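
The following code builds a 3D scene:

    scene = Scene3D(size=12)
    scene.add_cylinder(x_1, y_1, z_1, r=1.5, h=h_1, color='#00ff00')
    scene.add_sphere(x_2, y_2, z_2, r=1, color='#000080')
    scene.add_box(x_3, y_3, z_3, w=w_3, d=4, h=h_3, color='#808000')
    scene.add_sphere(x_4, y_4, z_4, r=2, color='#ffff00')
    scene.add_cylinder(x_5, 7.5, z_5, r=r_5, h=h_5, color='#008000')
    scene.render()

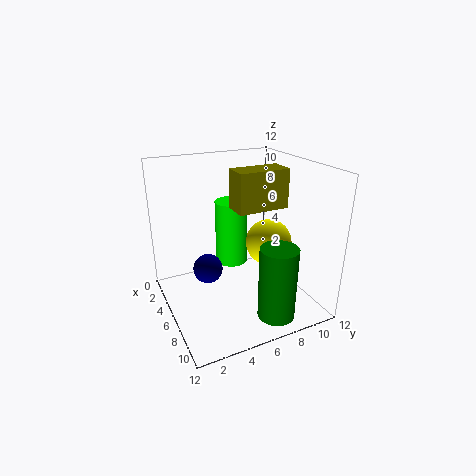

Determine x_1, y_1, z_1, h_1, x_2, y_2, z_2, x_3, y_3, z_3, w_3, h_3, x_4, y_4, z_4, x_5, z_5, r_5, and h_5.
x_1 = 2.5, y_1 = 7, z_1 = 2, h_1 = 6, x_2 = 9.5, y_2 = 2, z_2 = 6, x_3 = 6.5, y_3 = 5, z_3 = 9, w_3 = 2, h_3 = 3, x_4 = 6, y_4 = 9, z_4 = 5, x_5 = 10, z_5 = 0.5, r_5 = 1.5, h_5 = 6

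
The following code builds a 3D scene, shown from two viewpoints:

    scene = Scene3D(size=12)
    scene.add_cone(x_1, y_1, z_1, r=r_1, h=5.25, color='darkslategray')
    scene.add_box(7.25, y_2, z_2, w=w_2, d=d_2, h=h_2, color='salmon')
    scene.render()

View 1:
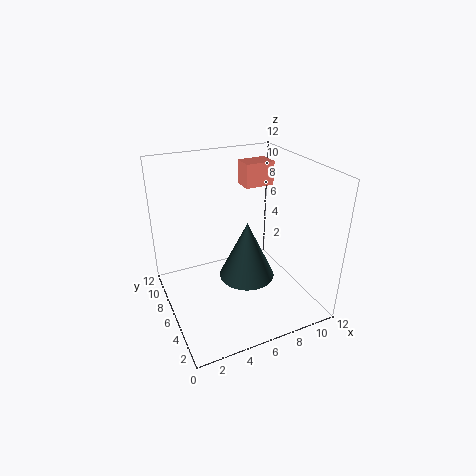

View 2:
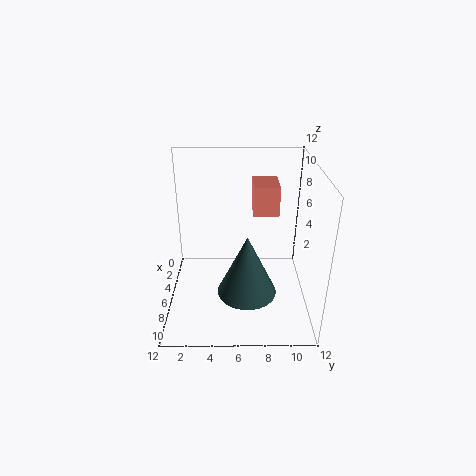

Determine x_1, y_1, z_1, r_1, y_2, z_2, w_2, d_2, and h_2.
x_1 = 7.25, y_1 = 6.75, z_1 = 1.5, r_1 = 2.5, y_2 = 7, z_2 = 9.75, w_2 = 2.5, d_2 = 1.75, h_2 = 2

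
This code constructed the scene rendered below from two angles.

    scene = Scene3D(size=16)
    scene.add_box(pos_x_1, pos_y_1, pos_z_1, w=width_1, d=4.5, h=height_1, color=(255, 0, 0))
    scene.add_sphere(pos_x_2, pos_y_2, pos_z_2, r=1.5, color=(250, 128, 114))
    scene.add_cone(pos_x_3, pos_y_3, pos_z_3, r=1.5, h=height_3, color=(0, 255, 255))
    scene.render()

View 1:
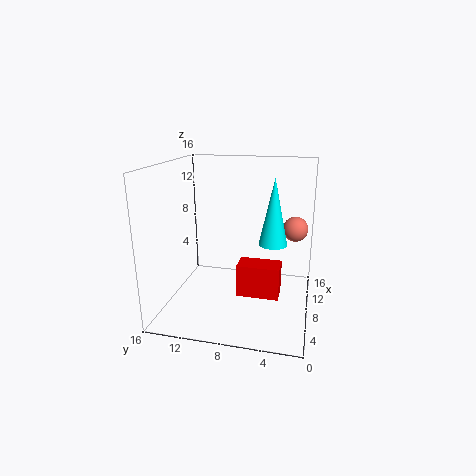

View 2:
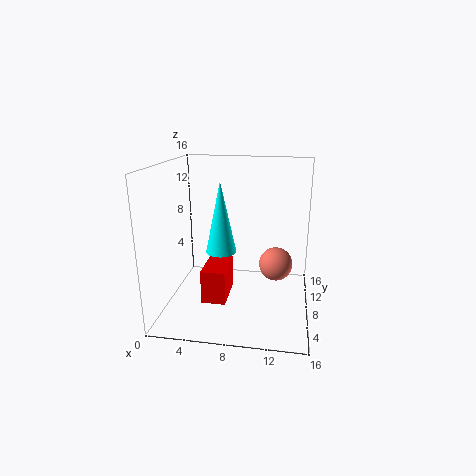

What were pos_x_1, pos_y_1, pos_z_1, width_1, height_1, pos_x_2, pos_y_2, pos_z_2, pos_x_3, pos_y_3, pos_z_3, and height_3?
pos_x_1 = 5; pos_y_1 = 3; pos_z_1 = 2.5; width_1 = 2.5; height_1 = 3.5; pos_x_2 = 12.5; pos_y_2 = 2; pos_z_2 = 8; pos_x_3 = 7; pos_y_3 = 4; pos_z_3 = 8; height_3 = 7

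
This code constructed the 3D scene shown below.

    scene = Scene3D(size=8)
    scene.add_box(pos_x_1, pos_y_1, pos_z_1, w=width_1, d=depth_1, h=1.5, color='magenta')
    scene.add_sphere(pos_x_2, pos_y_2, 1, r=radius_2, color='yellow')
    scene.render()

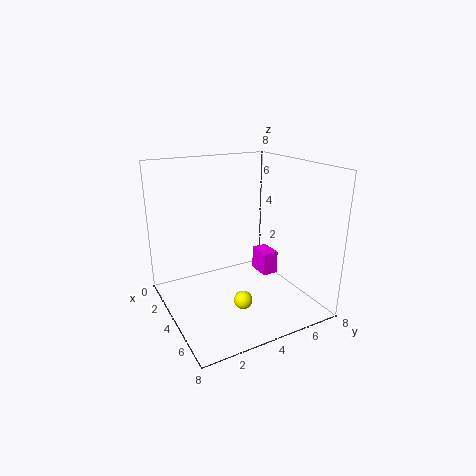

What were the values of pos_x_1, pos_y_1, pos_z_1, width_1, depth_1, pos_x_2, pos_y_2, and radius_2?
pos_x_1 = 1.5
pos_y_1 = 6.5
pos_z_1 = 0.5
width_1 = 1.5
depth_1 = 1
pos_x_2 = 5.5
pos_y_2 = 3.5
radius_2 = 0.5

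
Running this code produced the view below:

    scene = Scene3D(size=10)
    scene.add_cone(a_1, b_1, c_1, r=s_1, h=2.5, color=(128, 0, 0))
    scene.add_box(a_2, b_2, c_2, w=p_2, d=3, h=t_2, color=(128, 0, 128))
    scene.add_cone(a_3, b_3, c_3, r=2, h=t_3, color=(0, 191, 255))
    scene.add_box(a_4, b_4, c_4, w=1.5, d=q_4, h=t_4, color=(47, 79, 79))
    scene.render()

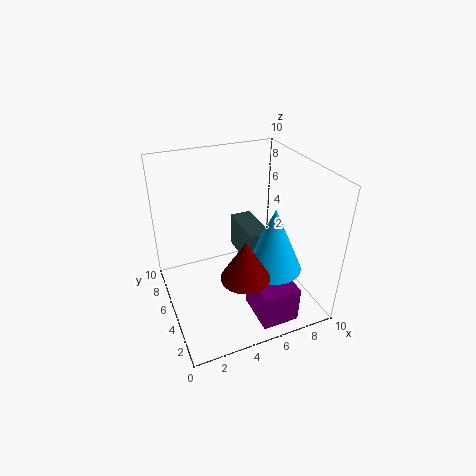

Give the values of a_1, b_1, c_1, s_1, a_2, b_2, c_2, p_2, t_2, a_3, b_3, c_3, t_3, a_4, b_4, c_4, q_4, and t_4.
a_1 = 4, b_1 = 1.5, c_1 = 4.5, s_1 = 1.5, a_2 = 5, b_2 = 0.5, c_2 = 0.5, p_2 = 2.5, t_2 = 2.5, a_3 = 7, b_3 = 3.5, c_3 = 3, t_3 = 4.5, a_4 = 5.5, b_4 = 4, c_4 = 3, q_4 = 3.5, t_4 = 2.5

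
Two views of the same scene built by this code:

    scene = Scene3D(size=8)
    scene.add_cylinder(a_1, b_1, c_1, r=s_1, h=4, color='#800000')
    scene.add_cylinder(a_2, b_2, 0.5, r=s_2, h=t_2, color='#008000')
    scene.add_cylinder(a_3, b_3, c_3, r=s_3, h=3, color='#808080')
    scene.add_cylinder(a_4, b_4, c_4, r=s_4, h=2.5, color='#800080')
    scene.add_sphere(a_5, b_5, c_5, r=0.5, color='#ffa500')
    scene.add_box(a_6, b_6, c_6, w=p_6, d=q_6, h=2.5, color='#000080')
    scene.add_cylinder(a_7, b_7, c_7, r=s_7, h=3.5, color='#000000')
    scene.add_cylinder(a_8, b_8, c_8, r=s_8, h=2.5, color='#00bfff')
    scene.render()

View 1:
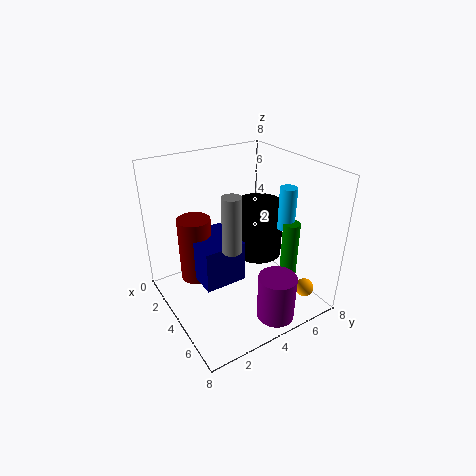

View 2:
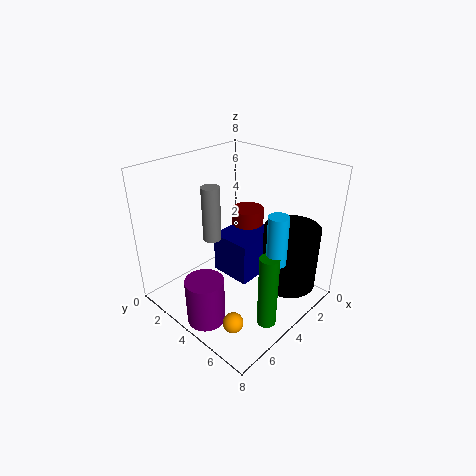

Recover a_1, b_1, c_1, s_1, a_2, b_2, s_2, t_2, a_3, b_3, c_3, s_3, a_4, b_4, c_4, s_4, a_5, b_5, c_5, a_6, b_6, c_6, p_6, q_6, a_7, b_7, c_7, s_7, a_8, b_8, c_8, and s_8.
a_1 = 1.5; b_1 = 2.5; c_1 = 0.5; s_1 = 1; a_2 = 5; b_2 = 7; s_2 = 0.5; t_2 = 4; a_3 = 5; b_3 = 3; c_3 = 4; s_3 = 0.5; a_4 = 7; b_4 = 4.5; c_4 = 0.5; s_4 = 1; a_5 = 7; b_5 = 6.5; c_5 = 1.5; a_6 = 1; b_6 = 2; c_6 = 1; p_6 = 3; q_6 = 2.5; a_7 = 2.5; b_7 = 6.5; c_7 = 1.5; s_7 = 1.5; a_8 = 4.5; b_8 = 7; c_8 = 4; s_8 = 0.5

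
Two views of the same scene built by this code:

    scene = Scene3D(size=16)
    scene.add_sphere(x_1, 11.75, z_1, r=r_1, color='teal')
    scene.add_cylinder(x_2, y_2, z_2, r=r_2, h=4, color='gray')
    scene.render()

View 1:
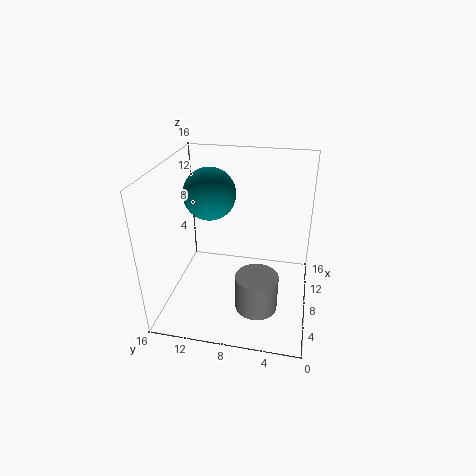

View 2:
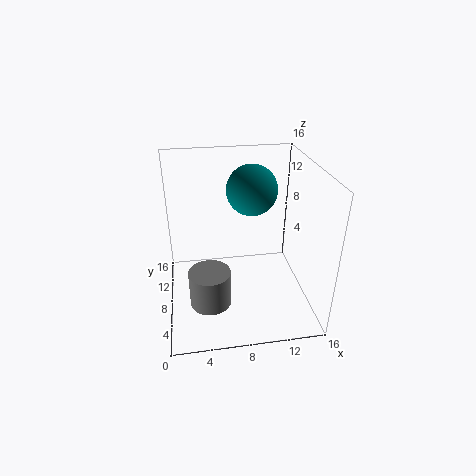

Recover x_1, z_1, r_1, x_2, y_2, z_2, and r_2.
x_1 = 10.25
z_1 = 12
r_1 = 3
x_2 = 4.5
y_2 = 5.25
z_2 = 1.75
r_2 = 2.25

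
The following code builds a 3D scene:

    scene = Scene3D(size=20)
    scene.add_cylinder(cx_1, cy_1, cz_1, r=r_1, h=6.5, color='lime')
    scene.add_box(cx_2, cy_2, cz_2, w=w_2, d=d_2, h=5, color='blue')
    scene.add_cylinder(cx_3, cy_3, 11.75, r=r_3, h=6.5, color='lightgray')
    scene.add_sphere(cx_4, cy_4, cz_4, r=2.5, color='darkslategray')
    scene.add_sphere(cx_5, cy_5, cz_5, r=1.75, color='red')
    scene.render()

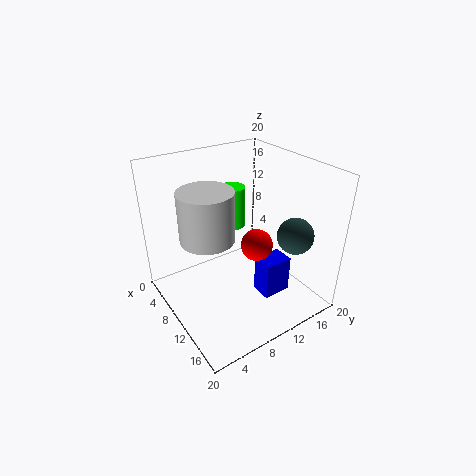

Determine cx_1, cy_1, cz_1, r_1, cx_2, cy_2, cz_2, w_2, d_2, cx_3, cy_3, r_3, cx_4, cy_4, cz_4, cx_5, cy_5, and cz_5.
cx_1 = 3.25, cy_1 = 13.5, cz_1 = 8, r_1 = 2, cx_2 = 14, cy_2 = 10, cz_2 = 4, w_2 = 2.75, d_2 = 3.75, cx_3 = 10.5, cy_3 = 5, r_3 = 3.5, cx_4 = 15, cy_4 = 16, cz_4 = 10.75, cx_5 = 17.75, cy_5 = 7.25, cz_5 = 14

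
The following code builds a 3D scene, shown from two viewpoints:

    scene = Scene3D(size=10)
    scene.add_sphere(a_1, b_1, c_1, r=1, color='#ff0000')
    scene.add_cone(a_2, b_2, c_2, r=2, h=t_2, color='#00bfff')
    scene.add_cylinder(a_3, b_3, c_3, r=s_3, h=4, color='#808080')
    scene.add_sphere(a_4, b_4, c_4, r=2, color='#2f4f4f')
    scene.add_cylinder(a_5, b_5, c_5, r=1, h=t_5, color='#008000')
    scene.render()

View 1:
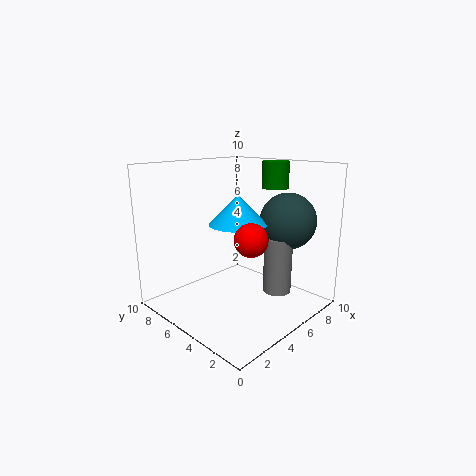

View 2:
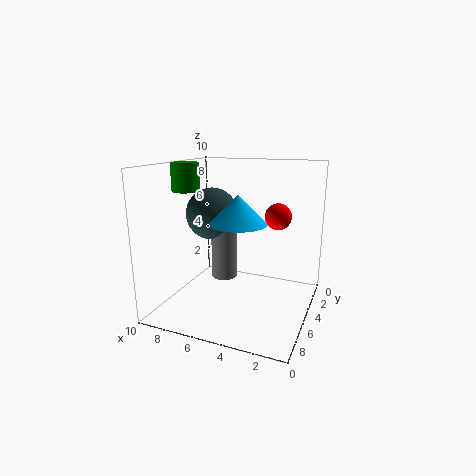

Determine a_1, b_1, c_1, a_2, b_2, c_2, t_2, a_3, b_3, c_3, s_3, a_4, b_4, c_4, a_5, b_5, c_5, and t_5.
a_1 = 3, b_1 = 2, c_1 = 6, a_2 = 5, b_2 = 5, c_2 = 6, t_2 = 2, a_3 = 7, b_3 = 3, c_3 = 1, s_3 = 1, a_4 = 8, b_4 = 3, c_4 = 6, a_5 = 9, b_5 = 5, c_5 = 8, t_5 = 2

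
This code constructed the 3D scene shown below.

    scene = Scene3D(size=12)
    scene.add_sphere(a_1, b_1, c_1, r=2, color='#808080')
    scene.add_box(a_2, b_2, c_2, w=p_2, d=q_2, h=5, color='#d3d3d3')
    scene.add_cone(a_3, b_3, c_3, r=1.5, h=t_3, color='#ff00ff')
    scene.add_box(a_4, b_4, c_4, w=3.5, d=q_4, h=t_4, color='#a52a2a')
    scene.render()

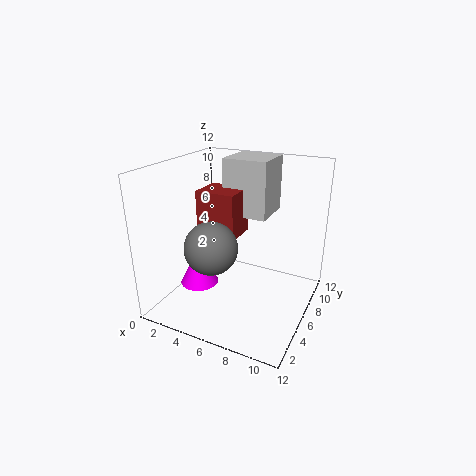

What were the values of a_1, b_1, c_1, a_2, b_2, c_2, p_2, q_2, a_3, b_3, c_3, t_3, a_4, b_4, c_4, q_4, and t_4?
a_1 = 5.5
b_1 = 2.5
c_1 = 6.5
a_2 = 3.5
b_2 = 8
c_2 = 7
p_2 = 4
q_2 = 4
a_3 = 4
b_3 = 3
c_3 = 3
t_3 = 3
a_4 = 2
b_4 = 6
c_4 = 5.5
q_4 = 3
t_4 = 4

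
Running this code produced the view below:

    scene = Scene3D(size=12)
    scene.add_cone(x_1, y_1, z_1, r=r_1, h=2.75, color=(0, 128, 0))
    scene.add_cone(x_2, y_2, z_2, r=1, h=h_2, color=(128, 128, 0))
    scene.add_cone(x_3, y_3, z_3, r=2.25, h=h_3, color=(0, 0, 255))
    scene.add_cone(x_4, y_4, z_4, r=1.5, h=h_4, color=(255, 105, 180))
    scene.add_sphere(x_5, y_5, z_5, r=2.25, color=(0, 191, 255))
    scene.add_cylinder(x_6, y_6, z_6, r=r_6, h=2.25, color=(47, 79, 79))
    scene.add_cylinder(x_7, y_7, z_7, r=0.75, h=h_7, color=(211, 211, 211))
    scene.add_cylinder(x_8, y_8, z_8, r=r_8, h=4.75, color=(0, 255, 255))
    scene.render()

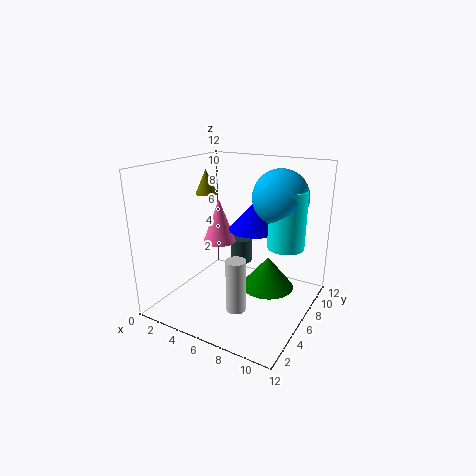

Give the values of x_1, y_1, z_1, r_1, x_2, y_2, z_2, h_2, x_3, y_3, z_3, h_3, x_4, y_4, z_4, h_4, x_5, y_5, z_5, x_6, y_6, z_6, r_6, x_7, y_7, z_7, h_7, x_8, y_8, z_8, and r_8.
x_1 = 8.25
y_1 = 7.25
z_1 = 1.5
r_1 = 2.25
x_2 = 1.5
y_2 = 8
z_2 = 8.75
h_2 = 2.25
x_3 = 6.5
y_3 = 8
z_3 = 6.25
h_3 = 2.5
x_4 = 3
y_4 = 7.75
z_4 = 4.5
h_4 = 4
x_5 = 9
y_5 = 7.5
z_5 = 9.5
x_6 = 4.5
y_6 = 9.25
z_6 = 2.25
r_6 = 1
x_7 = 8
y_7 = 2.25
z_7 = 2
h_7 = 4
x_8 = 9.75
y_8 = 7.25
z_8 = 5.5
r_8 = 1.5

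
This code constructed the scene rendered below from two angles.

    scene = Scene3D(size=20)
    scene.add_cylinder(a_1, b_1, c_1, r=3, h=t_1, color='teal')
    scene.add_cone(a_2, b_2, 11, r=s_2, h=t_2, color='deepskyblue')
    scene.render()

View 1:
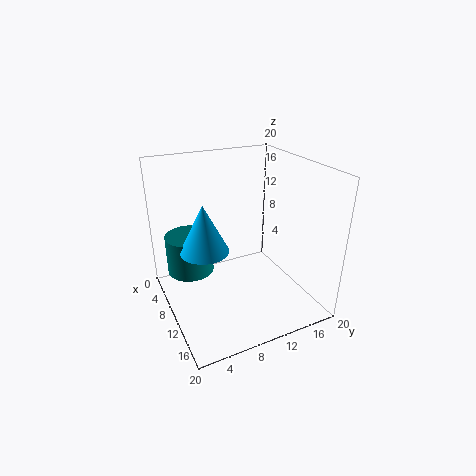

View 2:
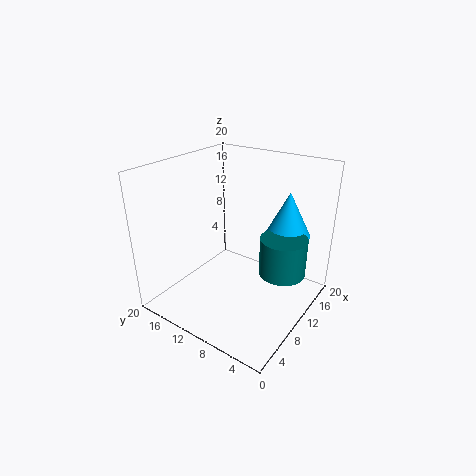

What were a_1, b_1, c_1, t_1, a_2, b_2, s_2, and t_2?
a_1 = 10; b_1 = 3; c_1 = 7; t_1 = 5; a_2 = 13; b_2 = 4; s_2 = 3; t_2 = 6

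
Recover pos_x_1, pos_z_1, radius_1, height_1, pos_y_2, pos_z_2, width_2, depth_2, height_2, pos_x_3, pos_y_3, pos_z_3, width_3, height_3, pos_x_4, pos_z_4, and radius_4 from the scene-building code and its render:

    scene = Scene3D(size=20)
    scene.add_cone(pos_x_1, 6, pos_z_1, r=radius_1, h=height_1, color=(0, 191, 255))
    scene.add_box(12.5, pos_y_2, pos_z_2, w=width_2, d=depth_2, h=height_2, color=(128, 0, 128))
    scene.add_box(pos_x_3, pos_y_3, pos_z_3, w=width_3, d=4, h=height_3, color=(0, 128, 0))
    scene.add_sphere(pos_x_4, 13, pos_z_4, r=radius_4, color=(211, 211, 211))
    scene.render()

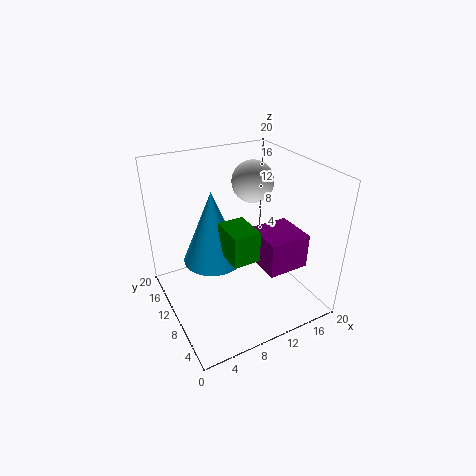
pos_x_1 = 4.5
pos_z_1 = 11
radius_1 = 3.5
height_1 = 8.5
pos_y_2 = 5
pos_z_2 = 5.5
width_2 = 6
depth_2 = 6
height_2 = 5
pos_x_3 = 4.5
pos_y_3 = 0.5
pos_z_3 = 13
width_3 = 3
height_3 = 3.5
pos_x_4 = 14
pos_z_4 = 16.5
radius_4 = 3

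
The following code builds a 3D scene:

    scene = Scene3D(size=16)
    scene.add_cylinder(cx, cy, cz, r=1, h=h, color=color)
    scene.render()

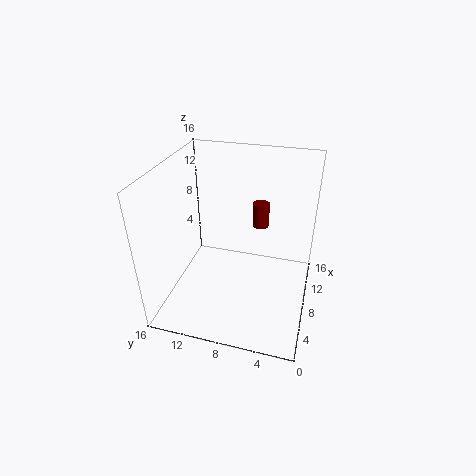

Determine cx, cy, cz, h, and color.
cx = 13, cy = 6.5, cz = 7, h = 3, color = 'maroon'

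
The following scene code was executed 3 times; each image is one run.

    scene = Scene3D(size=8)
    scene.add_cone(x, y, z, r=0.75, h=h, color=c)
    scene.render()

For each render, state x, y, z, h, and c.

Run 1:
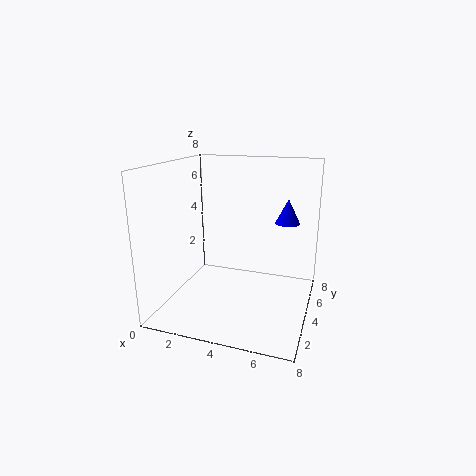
x = 6.25; y = 6.75; z = 4.25; h = 1.5; c = 'blue'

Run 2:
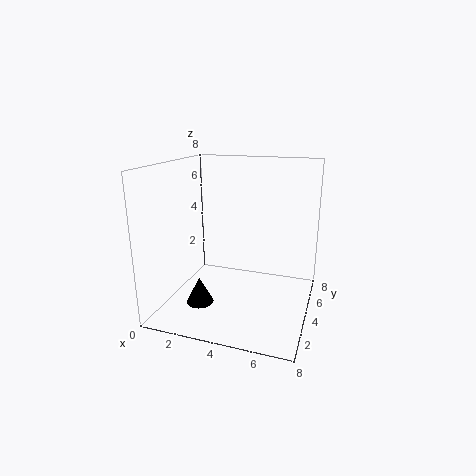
x = 2.25; y = 2.5; z = 0.5; h = 1.5; c = 'black'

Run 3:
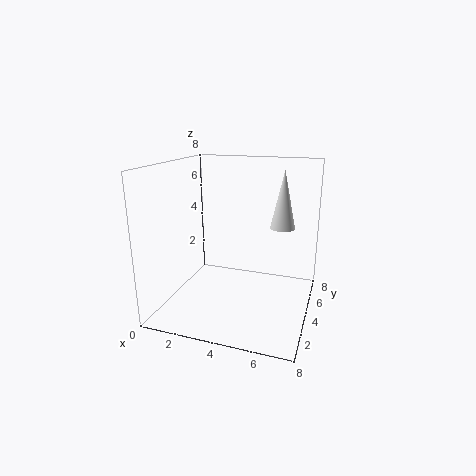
x = 6; y = 6.5; z = 4; h = 3.5; c = 'white'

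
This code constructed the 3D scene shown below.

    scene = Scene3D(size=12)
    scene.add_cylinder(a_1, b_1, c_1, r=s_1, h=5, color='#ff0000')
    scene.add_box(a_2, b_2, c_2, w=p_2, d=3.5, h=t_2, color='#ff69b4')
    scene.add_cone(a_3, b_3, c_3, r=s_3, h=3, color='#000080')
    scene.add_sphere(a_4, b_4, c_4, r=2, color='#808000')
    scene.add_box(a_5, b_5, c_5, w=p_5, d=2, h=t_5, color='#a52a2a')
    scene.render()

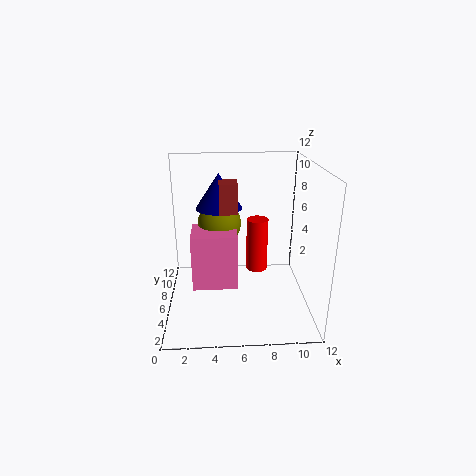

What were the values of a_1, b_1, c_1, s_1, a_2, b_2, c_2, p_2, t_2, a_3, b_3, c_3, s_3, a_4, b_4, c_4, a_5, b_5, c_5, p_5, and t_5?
a_1 = 8
b_1 = 9
c_1 = 1.5
s_1 = 1
a_2 = 2
b_2 = 6
c_2 = 1
p_2 = 4
t_2 = 5
a_3 = 4.5
b_3 = 8
c_3 = 8
s_3 = 2
a_4 = 4.5
b_4 = 9.5
c_4 = 6
a_5 = 4.5
b_5 = 6
c_5 = 8
p_5 = 1.5
t_5 = 2.5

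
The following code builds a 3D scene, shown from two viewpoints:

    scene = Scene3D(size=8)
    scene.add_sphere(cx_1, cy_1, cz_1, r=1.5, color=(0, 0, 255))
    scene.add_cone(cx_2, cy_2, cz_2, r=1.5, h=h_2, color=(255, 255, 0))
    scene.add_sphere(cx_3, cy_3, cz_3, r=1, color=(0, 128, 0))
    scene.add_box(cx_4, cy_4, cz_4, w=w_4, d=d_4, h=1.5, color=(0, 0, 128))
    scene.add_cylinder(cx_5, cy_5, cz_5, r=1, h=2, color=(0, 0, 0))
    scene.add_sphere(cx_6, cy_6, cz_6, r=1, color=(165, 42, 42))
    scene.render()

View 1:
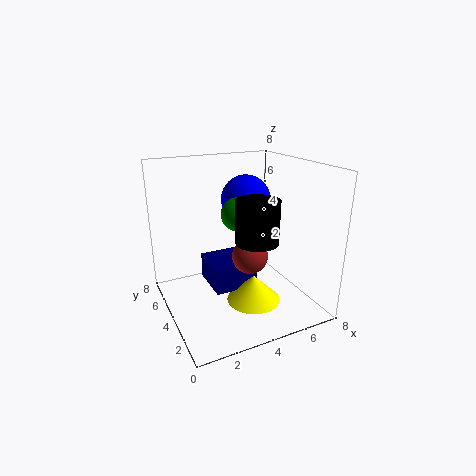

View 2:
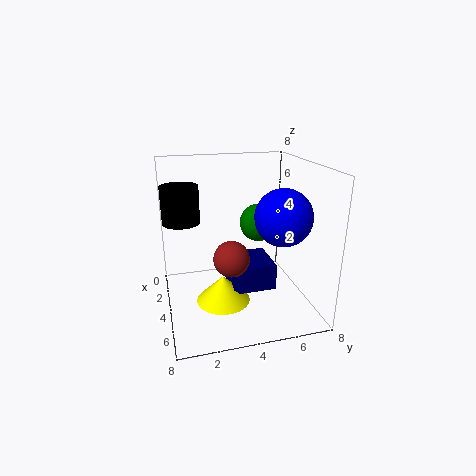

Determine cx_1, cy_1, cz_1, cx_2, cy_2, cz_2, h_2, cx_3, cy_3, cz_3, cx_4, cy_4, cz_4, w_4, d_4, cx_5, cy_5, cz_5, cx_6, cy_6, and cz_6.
cx_1 = 5.5
cy_1 = 6
cz_1 = 5.5
cx_2 = 4.5
cy_2 = 3
cz_2 = 0.5
h_2 = 1.5
cx_3 = 4.5
cy_3 = 5
cz_3 = 5
cx_4 = 2.5
cy_4 = 3.5
cz_4 = 1
w_4 = 2.5
d_4 = 2.5
cx_5 = 3.5
cy_5 = 1
cz_5 = 5
cx_6 = 4.5
cy_6 = 3.5
cz_6 = 3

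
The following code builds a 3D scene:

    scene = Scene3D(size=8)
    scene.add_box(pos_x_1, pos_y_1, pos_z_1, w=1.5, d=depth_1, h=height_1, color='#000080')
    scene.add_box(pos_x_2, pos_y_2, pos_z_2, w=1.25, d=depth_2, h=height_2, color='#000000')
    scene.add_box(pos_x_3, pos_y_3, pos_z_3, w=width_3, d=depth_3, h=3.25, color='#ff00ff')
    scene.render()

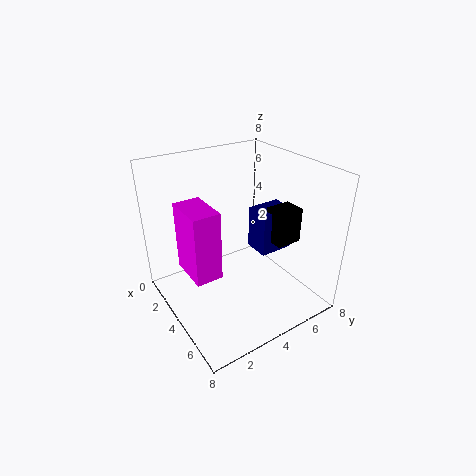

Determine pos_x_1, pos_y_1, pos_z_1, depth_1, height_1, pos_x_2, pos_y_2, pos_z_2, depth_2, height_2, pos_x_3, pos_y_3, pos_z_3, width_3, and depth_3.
pos_x_1 = 3.25; pos_y_1 = 5.25; pos_z_1 = 2.75; depth_1 = 2; height_1 = 2.5; pos_x_2 = 4.25; pos_y_2 = 5.75; pos_z_2 = 3.5; depth_2 = 1.5; height_2 = 2; pos_x_3 = 4.5; pos_y_3 = 0.25; pos_z_3 = 4; width_3 = 2; depth_3 = 1.25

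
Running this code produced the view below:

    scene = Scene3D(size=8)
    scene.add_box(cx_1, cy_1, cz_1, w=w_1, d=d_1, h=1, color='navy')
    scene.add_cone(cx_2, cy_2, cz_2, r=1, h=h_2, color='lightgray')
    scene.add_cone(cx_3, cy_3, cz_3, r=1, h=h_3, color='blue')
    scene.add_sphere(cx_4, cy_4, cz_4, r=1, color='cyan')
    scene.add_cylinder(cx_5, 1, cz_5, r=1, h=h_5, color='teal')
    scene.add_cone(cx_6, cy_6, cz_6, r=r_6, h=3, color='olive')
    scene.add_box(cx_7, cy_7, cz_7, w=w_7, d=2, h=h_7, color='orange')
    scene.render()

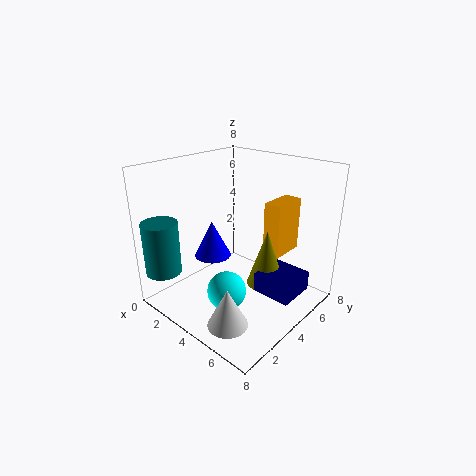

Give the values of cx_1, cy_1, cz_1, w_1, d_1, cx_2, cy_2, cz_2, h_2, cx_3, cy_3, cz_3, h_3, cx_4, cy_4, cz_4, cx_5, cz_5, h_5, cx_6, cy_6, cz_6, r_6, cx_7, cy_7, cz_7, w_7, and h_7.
cx_1 = 6, cy_1 = 3, cz_1 = 2, w_1 = 2, d_1 = 2, cx_2 = 6, cy_2 = 1, cz_2 = 1, h_2 = 2, cx_3 = 3, cy_3 = 3, cz_3 = 3, h_3 = 2, cx_4 = 5, cy_4 = 2, cz_4 = 2, cx_5 = 1, cz_5 = 2, h_5 = 3, cx_6 = 6, cy_6 = 4, cz_6 = 2, r_6 = 1, cx_7 = 5, cy_7 = 5, cz_7 = 3, w_7 = 1, h_7 = 3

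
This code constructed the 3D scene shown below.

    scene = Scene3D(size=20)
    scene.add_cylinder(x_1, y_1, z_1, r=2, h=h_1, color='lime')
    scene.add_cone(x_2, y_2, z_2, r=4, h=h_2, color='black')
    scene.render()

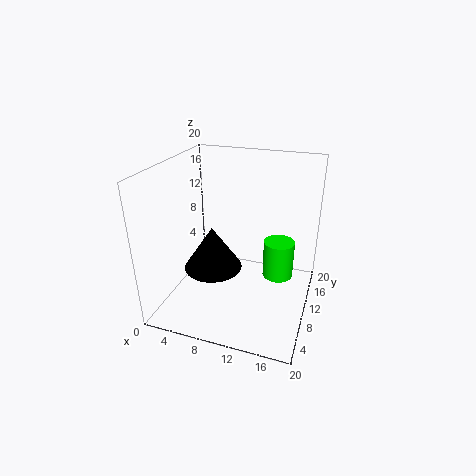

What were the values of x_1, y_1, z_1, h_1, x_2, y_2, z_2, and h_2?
x_1 = 16
y_1 = 9
z_1 = 6
h_1 = 5
x_2 = 7
y_2 = 8
z_2 = 6
h_2 = 6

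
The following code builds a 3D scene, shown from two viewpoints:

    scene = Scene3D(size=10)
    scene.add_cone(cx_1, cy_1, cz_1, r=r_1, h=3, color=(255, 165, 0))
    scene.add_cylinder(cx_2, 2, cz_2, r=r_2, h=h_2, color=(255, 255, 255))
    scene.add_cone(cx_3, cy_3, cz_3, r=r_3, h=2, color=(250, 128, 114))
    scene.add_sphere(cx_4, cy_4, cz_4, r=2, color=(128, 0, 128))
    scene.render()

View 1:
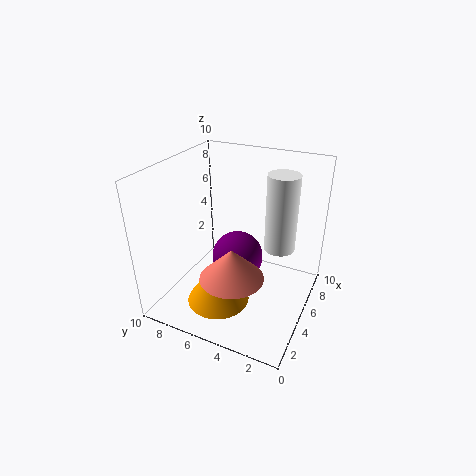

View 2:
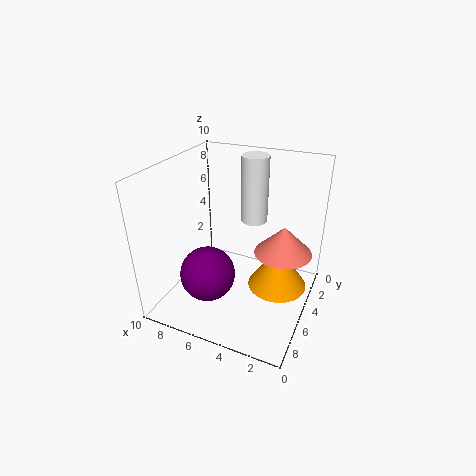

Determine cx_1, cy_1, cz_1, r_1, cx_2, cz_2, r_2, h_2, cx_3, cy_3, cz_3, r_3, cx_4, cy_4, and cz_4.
cx_1 = 2, cy_1 = 5, cz_1 = 2, r_1 = 2, cx_2 = 5, cz_2 = 5, r_2 = 1, h_2 = 5, cx_3 = 2, cy_3 = 4, cz_3 = 4, r_3 = 2, cx_4 = 7, cy_4 = 6, cz_4 = 2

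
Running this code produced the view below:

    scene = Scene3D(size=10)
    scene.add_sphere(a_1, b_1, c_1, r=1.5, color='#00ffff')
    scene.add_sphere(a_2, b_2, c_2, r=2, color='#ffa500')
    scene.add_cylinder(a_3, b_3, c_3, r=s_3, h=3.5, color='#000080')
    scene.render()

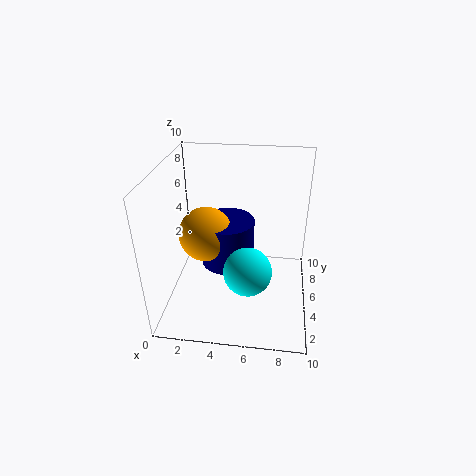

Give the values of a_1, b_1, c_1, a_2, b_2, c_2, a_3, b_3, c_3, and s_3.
a_1 = 6; b_1 = 2; c_1 = 4.5; a_2 = 2.5; b_2 = 6; c_2 = 4.5; a_3 = 4; b_3 = 6.5; c_3 = 2; s_3 = 2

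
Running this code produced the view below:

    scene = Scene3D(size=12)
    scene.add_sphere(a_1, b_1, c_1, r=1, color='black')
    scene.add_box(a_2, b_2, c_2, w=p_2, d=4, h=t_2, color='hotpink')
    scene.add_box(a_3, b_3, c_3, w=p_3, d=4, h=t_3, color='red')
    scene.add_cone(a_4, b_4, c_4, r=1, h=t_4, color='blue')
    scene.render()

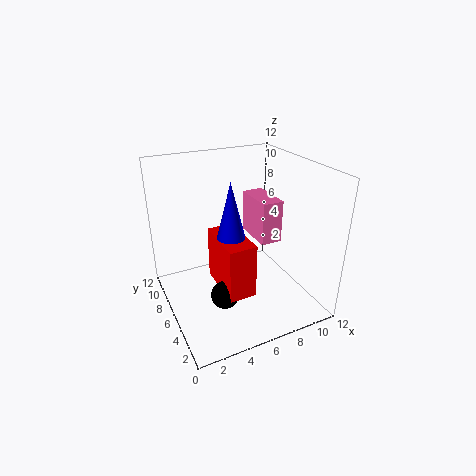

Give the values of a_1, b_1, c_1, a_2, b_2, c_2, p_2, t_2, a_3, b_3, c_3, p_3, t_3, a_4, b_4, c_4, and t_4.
a_1 = 3; b_1 = 2; c_1 = 4; a_2 = 9; b_2 = 7; c_2 = 4; p_2 = 2; t_2 = 4; a_3 = 3; b_3 = 1; c_3 = 4; p_3 = 2; t_3 = 4; a_4 = 4; b_4 = 3; c_4 = 8; t_4 = 4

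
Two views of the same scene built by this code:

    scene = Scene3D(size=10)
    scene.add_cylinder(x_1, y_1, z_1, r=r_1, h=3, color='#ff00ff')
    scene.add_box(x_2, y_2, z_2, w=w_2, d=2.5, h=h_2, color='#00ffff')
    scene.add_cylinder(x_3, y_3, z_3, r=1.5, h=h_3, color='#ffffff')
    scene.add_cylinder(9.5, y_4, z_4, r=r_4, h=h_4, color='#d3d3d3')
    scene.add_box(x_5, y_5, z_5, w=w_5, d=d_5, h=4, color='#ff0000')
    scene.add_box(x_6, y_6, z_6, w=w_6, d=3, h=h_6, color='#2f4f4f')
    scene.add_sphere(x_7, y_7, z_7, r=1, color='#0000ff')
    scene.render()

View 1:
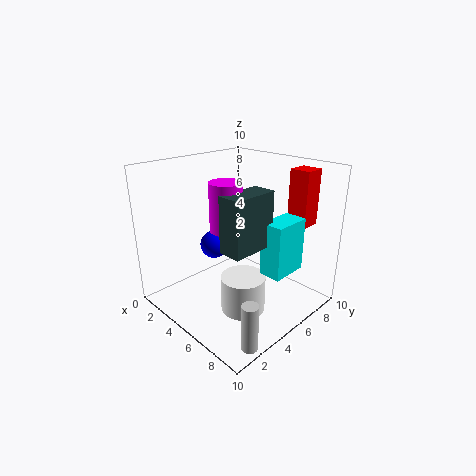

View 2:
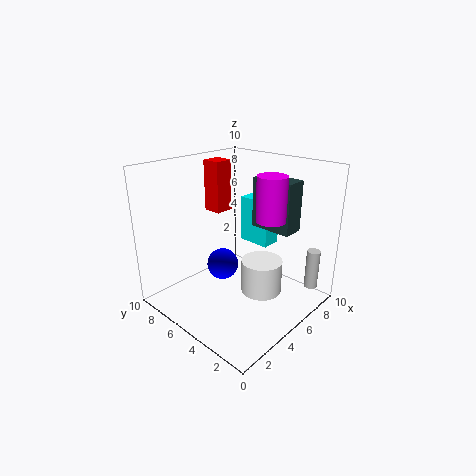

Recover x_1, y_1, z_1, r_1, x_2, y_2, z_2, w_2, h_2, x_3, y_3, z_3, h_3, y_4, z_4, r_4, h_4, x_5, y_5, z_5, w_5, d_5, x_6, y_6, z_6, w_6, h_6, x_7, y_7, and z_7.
x_1 = 6
y_1 = 3
z_1 = 6.5
r_1 = 1
x_2 = 7.5
y_2 = 4.5
z_2 = 3.5
w_2 = 1.5
h_2 = 3.5
x_3 = 6.5
y_3 = 4
z_3 = 0.5
h_3 = 2.5
y_4 = 1.5
z_4 = 0.5
r_4 = 0.5
h_4 = 3
x_5 = 6.5
y_5 = 8.5
z_5 = 5.5
w_5 = 1.5
d_5 = 1.5
x_6 = 6.5
y_6 = 2
z_6 = 5.5
w_6 = 1.5
h_6 = 3.5
x_7 = 3
y_7 = 4.5
z_7 = 4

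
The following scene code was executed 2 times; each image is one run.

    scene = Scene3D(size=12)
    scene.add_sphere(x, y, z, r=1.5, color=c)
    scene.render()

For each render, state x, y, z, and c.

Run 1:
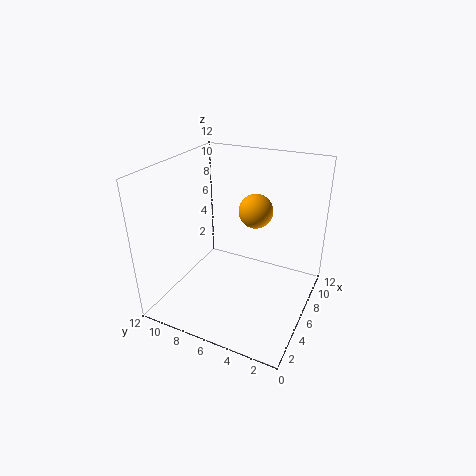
x = 8.5; y = 5.5; z = 7.5; c = 'orange'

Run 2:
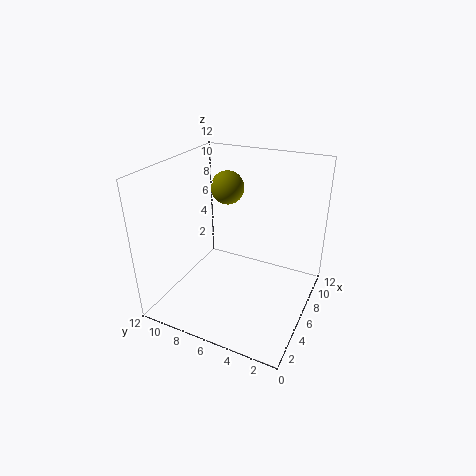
x = 9; y = 8.5; z = 9; c = 'olive'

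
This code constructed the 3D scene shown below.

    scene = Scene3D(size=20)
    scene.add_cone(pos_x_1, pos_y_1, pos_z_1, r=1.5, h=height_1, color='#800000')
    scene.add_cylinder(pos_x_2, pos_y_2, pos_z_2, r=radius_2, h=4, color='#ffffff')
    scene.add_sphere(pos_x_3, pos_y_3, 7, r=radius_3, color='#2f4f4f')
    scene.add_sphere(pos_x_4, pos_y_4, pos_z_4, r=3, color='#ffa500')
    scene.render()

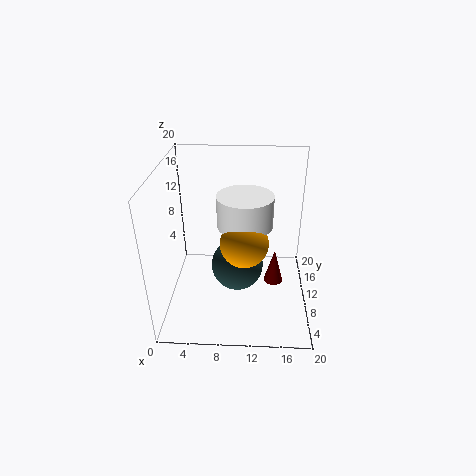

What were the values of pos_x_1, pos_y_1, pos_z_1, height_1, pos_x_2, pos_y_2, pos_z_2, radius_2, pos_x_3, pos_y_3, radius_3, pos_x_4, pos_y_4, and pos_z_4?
pos_x_1 = 15.5; pos_y_1 = 13; pos_z_1 = 0.5; height_1 = 5.5; pos_x_2 = 11; pos_y_2 = 7.5; pos_z_2 = 13.5; radius_2 = 3.5; pos_x_3 = 10; pos_y_3 = 8; radius_3 = 3.5; pos_x_4 = 11; pos_y_4 = 5.5; pos_z_4 = 12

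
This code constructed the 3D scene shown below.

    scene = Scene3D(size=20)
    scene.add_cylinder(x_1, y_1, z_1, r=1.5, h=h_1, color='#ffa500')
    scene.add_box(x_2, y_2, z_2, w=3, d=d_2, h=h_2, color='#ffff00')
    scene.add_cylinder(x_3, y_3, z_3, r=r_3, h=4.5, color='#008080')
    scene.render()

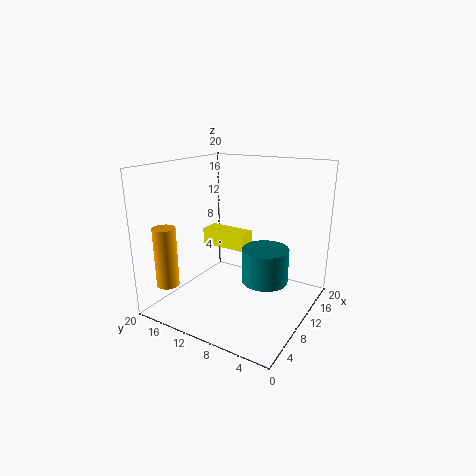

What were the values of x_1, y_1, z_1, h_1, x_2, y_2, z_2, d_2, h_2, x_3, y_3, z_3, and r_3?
x_1 = 2.5
y_1 = 16.5
z_1 = 4.5
h_1 = 8
x_2 = 12
y_2 = 10.5
z_2 = 7
d_2 = 7
h_2 = 2.5
x_3 = 8.5
y_3 = 5
z_3 = 5.5
r_3 = 3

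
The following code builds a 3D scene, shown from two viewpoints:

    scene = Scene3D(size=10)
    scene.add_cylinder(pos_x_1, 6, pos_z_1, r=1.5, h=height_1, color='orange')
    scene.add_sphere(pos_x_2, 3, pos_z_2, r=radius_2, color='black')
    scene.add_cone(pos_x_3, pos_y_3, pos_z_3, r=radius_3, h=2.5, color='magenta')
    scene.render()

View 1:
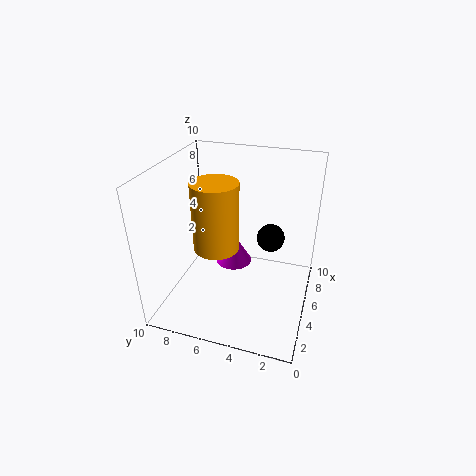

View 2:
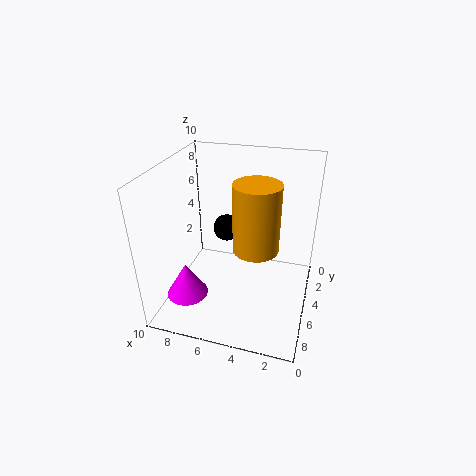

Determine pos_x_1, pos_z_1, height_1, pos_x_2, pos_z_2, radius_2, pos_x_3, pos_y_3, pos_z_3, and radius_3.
pos_x_1 = 3.5
pos_z_1 = 5
height_1 = 4.5
pos_x_2 = 6.5
pos_z_2 = 4.5
radius_2 = 1
pos_x_3 = 8.5
pos_y_3 = 6.5
pos_z_3 = 0.5
radius_3 = 1.5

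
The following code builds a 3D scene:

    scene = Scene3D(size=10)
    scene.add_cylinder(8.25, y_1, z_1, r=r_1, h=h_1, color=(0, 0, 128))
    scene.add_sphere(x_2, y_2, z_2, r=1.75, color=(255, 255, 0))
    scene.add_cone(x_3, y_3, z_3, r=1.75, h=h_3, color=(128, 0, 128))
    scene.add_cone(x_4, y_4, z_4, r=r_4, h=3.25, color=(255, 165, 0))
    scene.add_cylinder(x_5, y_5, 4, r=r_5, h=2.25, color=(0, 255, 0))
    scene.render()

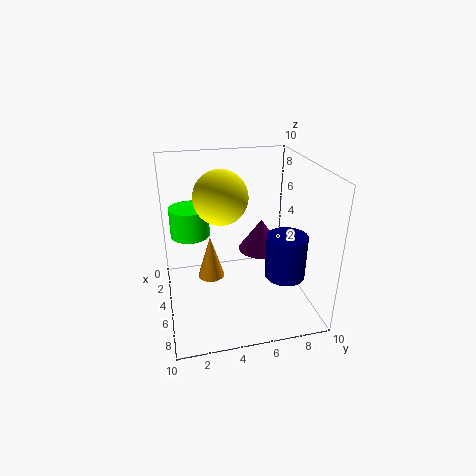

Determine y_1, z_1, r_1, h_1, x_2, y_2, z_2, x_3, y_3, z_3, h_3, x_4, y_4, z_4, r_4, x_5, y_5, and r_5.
y_1 = 7.25, z_1 = 3.75, r_1 = 1.25, h_1 = 2.75, x_2 = 5.5, y_2 = 3.75, z_2 = 8.25, x_3 = 2.5, y_3 = 7.5, z_3 = 2.5, h_3 = 2.5, x_4 = 3.5, y_4 = 3.25, z_4 = 1.25, r_4 = 1, x_5 = 1.75, y_5 = 2, r_5 = 1.5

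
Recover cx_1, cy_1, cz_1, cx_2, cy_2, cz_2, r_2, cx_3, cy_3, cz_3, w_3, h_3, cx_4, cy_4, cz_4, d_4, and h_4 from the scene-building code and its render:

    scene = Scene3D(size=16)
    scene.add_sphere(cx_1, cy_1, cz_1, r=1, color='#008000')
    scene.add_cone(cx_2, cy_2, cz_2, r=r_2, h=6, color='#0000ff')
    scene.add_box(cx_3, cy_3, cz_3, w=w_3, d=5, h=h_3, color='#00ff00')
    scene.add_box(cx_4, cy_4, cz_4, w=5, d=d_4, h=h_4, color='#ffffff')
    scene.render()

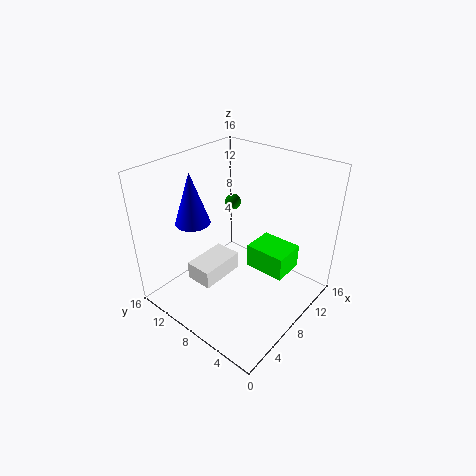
cx_1 = 13
cy_1 = 13
cz_1 = 9
cx_2 = 6
cy_2 = 13
cz_2 = 9
r_2 = 2
cx_3 = 11
cy_3 = 4
cz_3 = 2
w_3 = 4
h_3 = 3
cx_4 = 3
cy_4 = 8
cz_4 = 4
d_4 = 3
h_4 = 2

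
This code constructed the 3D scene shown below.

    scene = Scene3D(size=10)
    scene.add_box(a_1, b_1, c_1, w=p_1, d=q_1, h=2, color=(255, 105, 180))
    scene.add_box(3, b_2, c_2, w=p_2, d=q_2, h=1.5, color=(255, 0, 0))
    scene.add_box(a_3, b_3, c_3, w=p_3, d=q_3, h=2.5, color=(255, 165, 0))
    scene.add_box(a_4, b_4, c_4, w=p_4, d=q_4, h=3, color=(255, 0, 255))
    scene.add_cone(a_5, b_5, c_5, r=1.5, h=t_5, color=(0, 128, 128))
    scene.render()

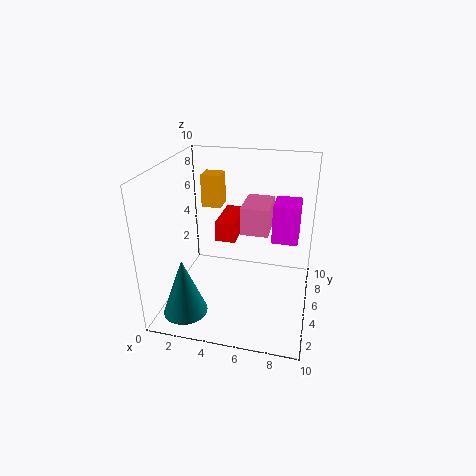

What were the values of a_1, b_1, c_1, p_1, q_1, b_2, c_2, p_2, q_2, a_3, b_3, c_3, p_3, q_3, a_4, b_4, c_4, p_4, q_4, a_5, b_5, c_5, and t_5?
a_1 = 5, b_1 = 5.5, c_1 = 5, p_1 = 2, q_1 = 3, b_2 = 6, c_2 = 4, p_2 = 1.5, q_2 = 3.5, a_3 = 1.5, b_3 = 7.5, c_3 = 6, p_3 = 1.5, q_3 = 1.5, a_4 = 7, b_4 = 7.5, c_4 = 3.5, p_4 = 2, q_4 = 2.5, a_5 = 2, b_5 = 2, c_5 = 0.5, t_5 = 4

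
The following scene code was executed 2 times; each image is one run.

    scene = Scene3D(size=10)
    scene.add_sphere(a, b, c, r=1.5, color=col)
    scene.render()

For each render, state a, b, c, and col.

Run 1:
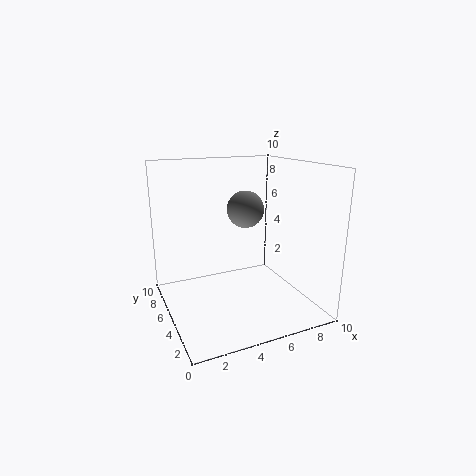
a = 7.25, b = 8.5, c = 6, col = 'gray'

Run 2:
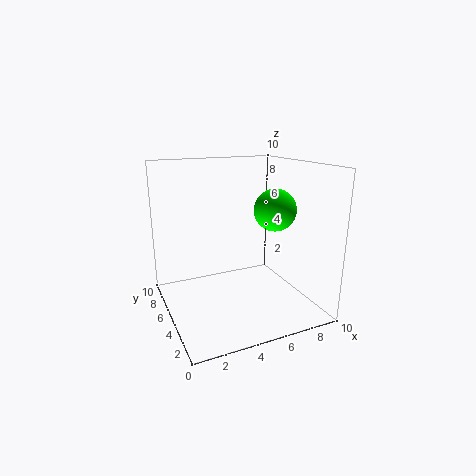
a = 7.75, b = 4.75, c = 6.75, col = 'lime'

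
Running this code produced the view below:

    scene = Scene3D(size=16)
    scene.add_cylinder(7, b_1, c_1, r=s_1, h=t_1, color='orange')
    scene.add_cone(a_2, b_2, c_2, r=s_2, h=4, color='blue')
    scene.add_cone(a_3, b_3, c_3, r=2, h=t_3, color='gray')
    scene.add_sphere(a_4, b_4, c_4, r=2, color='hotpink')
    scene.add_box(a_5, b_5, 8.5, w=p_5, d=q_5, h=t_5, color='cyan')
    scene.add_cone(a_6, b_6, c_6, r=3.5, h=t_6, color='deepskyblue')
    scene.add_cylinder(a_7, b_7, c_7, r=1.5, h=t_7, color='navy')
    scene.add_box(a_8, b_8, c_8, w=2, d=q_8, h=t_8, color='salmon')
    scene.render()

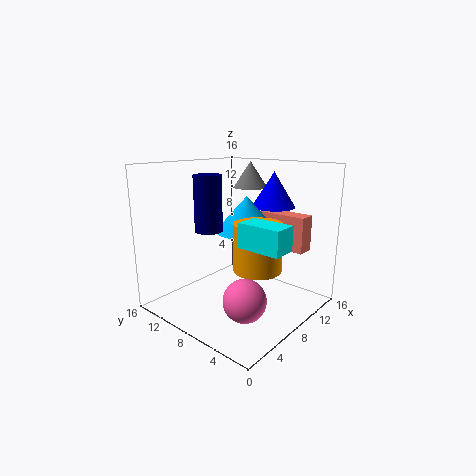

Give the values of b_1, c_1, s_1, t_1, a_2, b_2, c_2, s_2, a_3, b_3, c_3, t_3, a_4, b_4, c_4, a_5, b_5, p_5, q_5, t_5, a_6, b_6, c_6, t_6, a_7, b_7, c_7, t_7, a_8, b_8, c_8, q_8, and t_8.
b_1 = 4.5
c_1 = 5.5
s_1 = 2.5
t_1 = 5
a_2 = 12.5
b_2 = 6.5
c_2 = 11
s_2 = 2.5
a_3 = 12
b_3 = 9.5
c_3 = 13
t_3 = 3
a_4 = 2.5
b_4 = 2.5
c_4 = 4.5
a_5 = 4.5
b_5 = 0.5
p_5 = 2.5
q_5 = 4.5
t_5 = 2.5
a_6 = 9.5
b_6 = 8
c_6 = 8.5
t_6 = 4
a_7 = 5.5
b_7 = 10
c_7 = 9
t_7 = 6
a_8 = 11.5
b_8 = 2
c_8 = 6.5
q_8 = 5.5
t_8 = 4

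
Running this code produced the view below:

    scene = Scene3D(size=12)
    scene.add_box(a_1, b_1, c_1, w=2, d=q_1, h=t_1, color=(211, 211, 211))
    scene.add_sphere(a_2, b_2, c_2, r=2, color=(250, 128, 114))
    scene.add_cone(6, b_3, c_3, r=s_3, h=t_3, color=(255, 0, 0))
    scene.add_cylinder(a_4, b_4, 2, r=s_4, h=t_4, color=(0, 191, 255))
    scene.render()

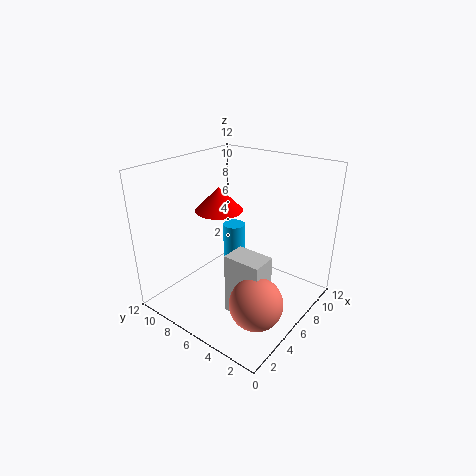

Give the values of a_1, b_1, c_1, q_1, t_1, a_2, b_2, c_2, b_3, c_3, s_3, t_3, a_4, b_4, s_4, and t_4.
a_1 = 3
b_1 = 2
c_1 = 1
q_1 = 3
t_1 = 5
a_2 = 3
b_2 = 2
c_2 = 3
b_3 = 8
c_3 = 8
s_3 = 2
t_3 = 2
a_4 = 8
b_4 = 8
s_4 = 1
t_4 = 4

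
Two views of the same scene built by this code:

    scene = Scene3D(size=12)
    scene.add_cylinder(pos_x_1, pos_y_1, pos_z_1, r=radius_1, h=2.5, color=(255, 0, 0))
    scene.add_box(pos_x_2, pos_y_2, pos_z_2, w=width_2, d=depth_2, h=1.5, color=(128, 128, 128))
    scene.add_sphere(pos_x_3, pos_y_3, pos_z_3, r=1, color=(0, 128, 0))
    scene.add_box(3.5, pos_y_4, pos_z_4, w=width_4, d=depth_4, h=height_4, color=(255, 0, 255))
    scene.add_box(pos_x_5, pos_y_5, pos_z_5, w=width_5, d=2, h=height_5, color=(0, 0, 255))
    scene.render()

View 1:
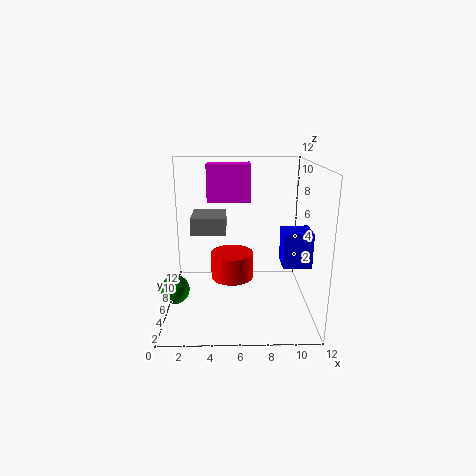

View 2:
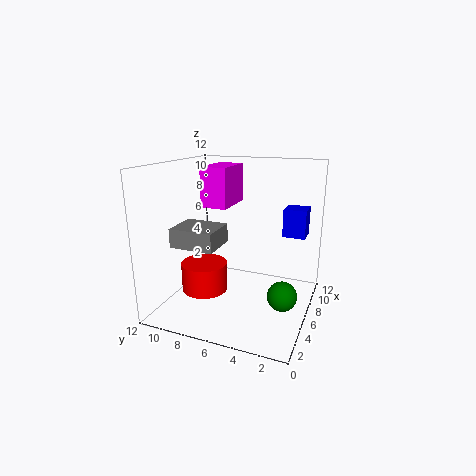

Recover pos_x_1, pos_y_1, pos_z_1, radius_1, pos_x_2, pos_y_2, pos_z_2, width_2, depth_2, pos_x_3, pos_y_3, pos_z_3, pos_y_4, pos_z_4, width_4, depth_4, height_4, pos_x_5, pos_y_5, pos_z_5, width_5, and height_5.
pos_x_1 = 5.5, pos_y_1 = 9, pos_z_1 = 1, radius_1 = 2, pos_x_2 = 2, pos_y_2 = 6.5, pos_z_2 = 6, width_2 = 3, depth_2 = 3.5, pos_x_3 = 1.5, pos_y_3 = 1, pos_z_3 = 4, pos_y_4 = 6, pos_z_4 = 9, width_4 = 3.5, depth_4 = 2, height_4 = 3, pos_x_5 = 9, pos_y_5 = 1, pos_z_5 = 5.5, width_5 = 2, height_5 = 2.5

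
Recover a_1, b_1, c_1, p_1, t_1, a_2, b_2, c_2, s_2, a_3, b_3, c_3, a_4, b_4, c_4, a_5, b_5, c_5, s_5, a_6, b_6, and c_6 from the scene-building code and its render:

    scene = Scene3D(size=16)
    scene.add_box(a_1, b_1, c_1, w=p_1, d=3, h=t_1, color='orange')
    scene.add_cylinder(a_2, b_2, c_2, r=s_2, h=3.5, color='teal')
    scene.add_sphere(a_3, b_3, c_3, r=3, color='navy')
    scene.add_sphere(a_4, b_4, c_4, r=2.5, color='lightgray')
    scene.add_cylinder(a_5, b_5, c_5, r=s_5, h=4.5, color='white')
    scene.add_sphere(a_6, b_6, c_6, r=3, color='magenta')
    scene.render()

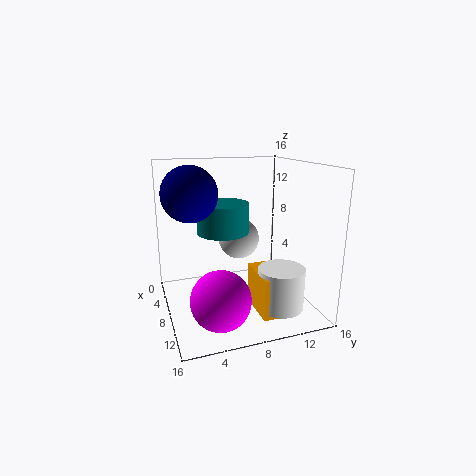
a_1 = 8.5, b_1 = 9, c_1 = 0.5, p_1 = 5, t_1 = 4.5, a_2 = 5.5, b_2 = 7, c_2 = 8, s_2 = 3, a_3 = 7, b_3 = 3, c_3 = 13, a_4 = 4, b_4 = 9.5, c_4 = 6.5, a_5 = 12, b_5 = 11.5, c_5 = 1, s_5 = 2.5, a_6 = 13, b_6 = 4.5, c_6 = 3.5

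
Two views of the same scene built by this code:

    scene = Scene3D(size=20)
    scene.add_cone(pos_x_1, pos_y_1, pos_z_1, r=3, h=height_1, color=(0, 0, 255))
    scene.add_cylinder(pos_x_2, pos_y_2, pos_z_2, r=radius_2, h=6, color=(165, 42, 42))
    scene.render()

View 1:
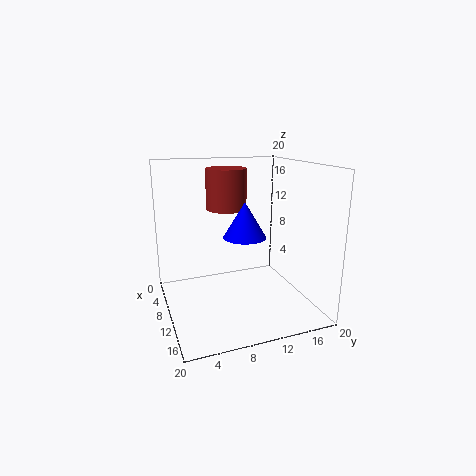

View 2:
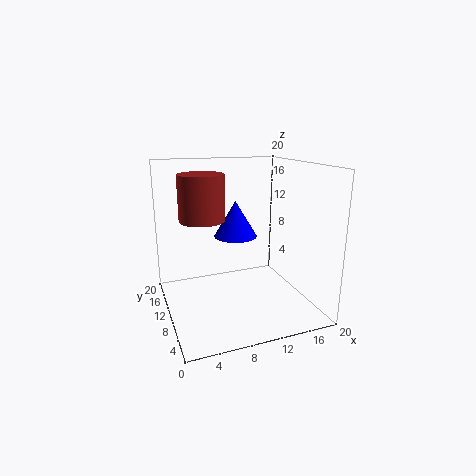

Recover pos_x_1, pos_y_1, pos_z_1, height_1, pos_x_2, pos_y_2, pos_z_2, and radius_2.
pos_x_1 = 10, pos_y_1 = 11, pos_z_1 = 10, height_1 = 5, pos_x_2 = 5, pos_y_2 = 10, pos_z_2 = 13, radius_2 = 3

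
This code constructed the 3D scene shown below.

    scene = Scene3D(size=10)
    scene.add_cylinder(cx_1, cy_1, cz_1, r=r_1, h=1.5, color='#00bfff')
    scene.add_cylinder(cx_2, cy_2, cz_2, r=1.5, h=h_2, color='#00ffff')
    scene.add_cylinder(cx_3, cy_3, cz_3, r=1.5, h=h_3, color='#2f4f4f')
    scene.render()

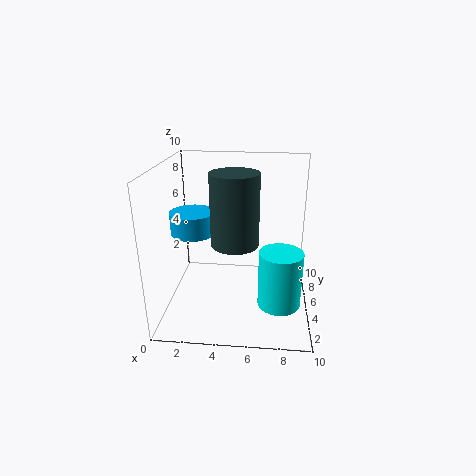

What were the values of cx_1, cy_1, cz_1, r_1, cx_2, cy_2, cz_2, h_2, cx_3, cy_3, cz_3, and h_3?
cx_1 = 2, cy_1 = 4.5, cz_1 = 5.5, r_1 = 1.5, cx_2 = 8, cy_2 = 4, cz_2 = 0.5, h_2 = 4, cx_3 = 5, cy_3 = 3, cz_3 = 5.5, h_3 = 4.5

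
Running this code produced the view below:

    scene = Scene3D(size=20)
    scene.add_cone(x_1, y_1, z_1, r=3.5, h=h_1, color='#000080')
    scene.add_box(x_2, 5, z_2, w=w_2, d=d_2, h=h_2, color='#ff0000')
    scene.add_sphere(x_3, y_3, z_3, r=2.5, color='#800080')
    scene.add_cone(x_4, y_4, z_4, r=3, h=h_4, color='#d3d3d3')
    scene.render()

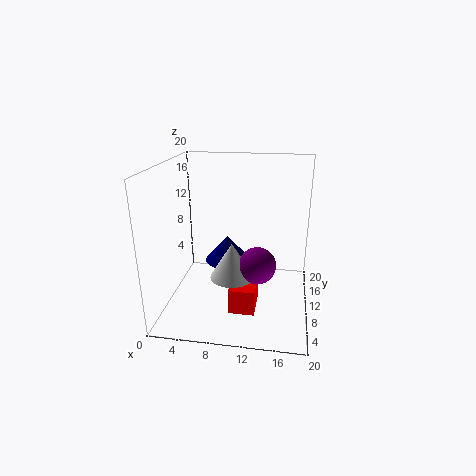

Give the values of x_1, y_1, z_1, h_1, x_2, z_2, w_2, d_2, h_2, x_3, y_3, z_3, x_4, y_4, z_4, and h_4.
x_1 = 7.5; y_1 = 15; z_1 = 4; h_1 = 4; x_2 = 9.5; z_2 = 1; w_2 = 3.5; d_2 = 4.5; h_2 = 3.5; x_3 = 13; y_3 = 8; z_3 = 7; x_4 = 9.5; y_4 = 8; z_4 = 5; h_4 = 5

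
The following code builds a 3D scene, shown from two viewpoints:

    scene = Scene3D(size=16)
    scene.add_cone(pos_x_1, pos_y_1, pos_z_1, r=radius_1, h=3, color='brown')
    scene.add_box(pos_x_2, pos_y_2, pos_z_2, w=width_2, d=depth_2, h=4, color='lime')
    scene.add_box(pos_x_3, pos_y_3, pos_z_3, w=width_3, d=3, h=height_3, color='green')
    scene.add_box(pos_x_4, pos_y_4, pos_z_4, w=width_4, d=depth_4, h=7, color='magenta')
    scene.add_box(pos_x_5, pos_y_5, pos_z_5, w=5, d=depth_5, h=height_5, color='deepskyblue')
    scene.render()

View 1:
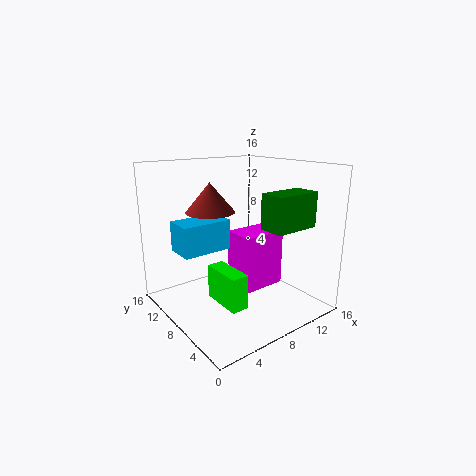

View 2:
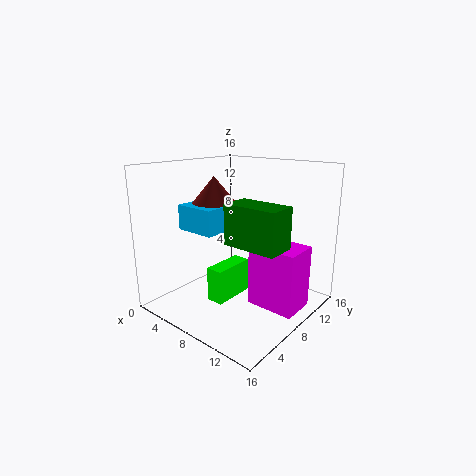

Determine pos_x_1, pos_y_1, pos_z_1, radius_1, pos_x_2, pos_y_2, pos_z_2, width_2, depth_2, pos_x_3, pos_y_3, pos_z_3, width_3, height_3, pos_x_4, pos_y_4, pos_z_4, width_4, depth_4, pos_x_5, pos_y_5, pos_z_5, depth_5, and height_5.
pos_x_1 = 4.5; pos_y_1 = 8; pos_z_1 = 11.5; radius_1 = 2.5; pos_x_2 = 5.5; pos_y_2 = 5.5; pos_z_2 = 0.5; width_2 = 2; depth_2 = 5; pos_x_3 = 10; pos_y_3 = 3.5; pos_z_3 = 9; width_3 = 5.5; height_3 = 4; pos_x_4 = 9.5; pos_y_4 = 8; pos_z_4 = 0.5; width_4 = 5.5; depth_4 = 4; pos_x_5 = 0.5; pos_y_5 = 6; pos_z_5 = 8; depth_5 = 3; height_5 = 3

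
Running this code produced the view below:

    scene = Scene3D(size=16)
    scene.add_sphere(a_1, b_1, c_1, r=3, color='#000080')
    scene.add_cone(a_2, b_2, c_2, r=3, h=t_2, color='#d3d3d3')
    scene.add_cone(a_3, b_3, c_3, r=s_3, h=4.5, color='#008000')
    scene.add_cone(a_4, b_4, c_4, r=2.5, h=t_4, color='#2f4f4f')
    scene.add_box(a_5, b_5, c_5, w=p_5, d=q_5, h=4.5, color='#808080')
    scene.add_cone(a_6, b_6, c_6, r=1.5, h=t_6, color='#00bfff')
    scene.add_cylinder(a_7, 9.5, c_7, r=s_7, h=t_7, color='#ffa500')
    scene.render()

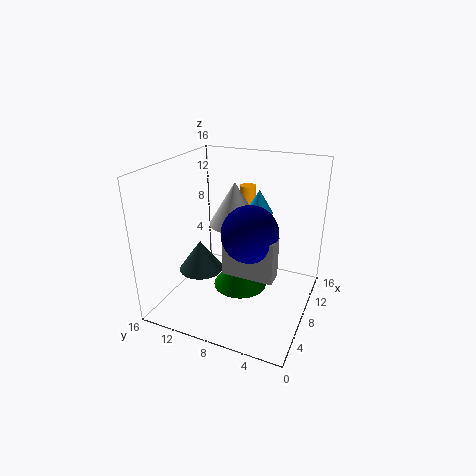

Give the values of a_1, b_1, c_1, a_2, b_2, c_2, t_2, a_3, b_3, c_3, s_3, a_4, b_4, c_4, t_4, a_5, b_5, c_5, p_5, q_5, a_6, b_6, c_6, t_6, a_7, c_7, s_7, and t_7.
a_1 = 6.5; b_1 = 6; c_1 = 9.5; a_2 = 10.5; b_2 = 9.5; c_2 = 8.5; t_2 = 5; a_3 = 7.5; b_3 = 7.5; c_3 = 2.5; s_3 = 3; a_4 = 6.5; b_4 = 12; c_4 = 4; t_4 = 3.5; a_5 = 5; b_5 = 3; c_5 = 5; p_5 = 2; q_5 = 5.5; a_6 = 9; b_6 = 6; c_6 = 11; t_6 = 2.5; a_7 = 14.5; c_7 = 8; s_7 = 1; t_7 = 4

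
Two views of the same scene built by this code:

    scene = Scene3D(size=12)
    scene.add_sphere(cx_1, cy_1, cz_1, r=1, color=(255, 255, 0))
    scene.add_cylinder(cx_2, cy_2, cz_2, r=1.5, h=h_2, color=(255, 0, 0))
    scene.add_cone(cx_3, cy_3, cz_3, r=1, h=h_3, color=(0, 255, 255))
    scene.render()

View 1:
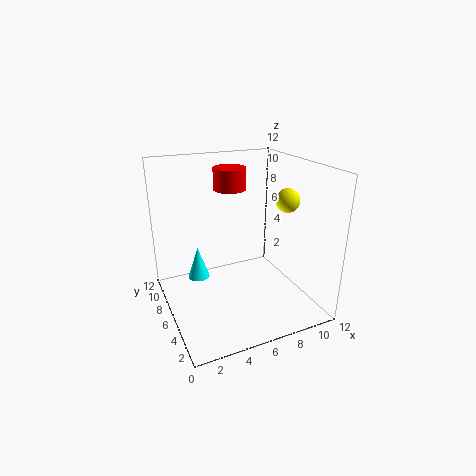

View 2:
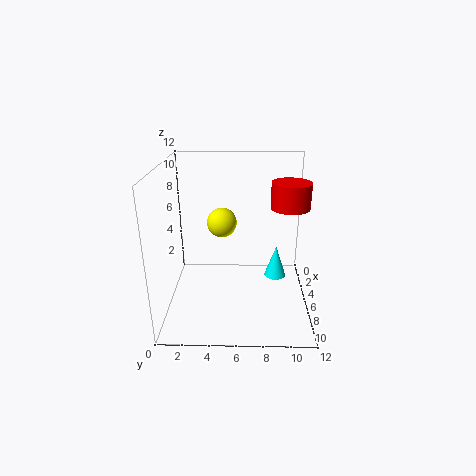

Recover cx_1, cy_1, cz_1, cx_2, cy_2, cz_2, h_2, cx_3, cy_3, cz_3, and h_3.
cx_1 = 10, cy_1 = 5, cz_1 = 9, cx_2 = 7, cy_2 = 10, cz_2 = 9, h_2 = 2, cx_3 = 3.5, cy_3 = 9.5, cz_3 = 1, h_3 = 3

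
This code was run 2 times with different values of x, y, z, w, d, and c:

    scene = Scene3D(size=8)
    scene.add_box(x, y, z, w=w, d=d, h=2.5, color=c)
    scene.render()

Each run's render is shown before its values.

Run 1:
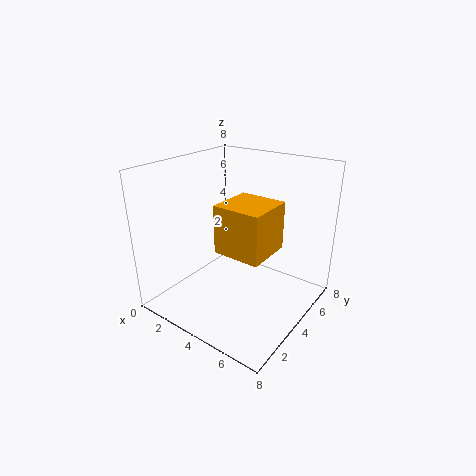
x = 4; y = 2; z = 4; w = 2.5; d = 2.5; c = 'orange'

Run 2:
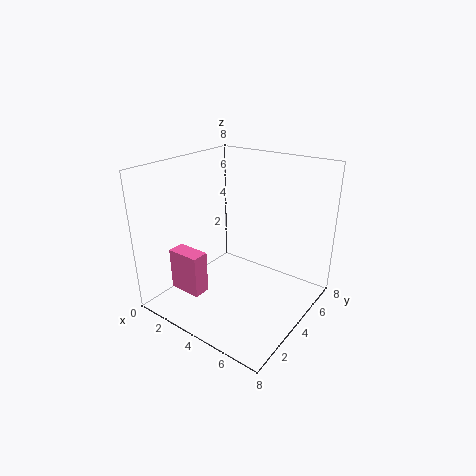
x = 0.5; y = 2; z = 0.5; w = 2; d = 1; c = 'hotpink'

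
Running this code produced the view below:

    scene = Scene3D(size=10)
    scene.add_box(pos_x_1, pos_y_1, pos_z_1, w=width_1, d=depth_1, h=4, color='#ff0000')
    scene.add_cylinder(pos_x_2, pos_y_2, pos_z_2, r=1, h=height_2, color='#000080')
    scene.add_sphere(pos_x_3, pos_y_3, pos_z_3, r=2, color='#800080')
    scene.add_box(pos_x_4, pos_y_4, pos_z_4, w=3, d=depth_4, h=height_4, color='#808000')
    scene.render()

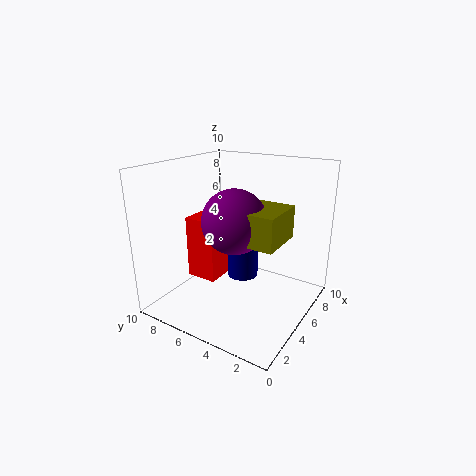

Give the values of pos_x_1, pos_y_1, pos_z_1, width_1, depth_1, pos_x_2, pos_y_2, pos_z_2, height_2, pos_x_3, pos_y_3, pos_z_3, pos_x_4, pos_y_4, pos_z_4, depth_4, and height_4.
pos_x_1 = 2, pos_y_1 = 5, pos_z_1 = 3, width_1 = 2, depth_1 = 2, pos_x_2 = 4, pos_y_2 = 4, pos_z_2 = 3, height_2 = 4, pos_x_3 = 3, pos_y_3 = 4, pos_z_3 = 7, pos_x_4 = 2, pos_y_4 = 1, pos_z_4 = 6, depth_4 = 3, height_4 = 2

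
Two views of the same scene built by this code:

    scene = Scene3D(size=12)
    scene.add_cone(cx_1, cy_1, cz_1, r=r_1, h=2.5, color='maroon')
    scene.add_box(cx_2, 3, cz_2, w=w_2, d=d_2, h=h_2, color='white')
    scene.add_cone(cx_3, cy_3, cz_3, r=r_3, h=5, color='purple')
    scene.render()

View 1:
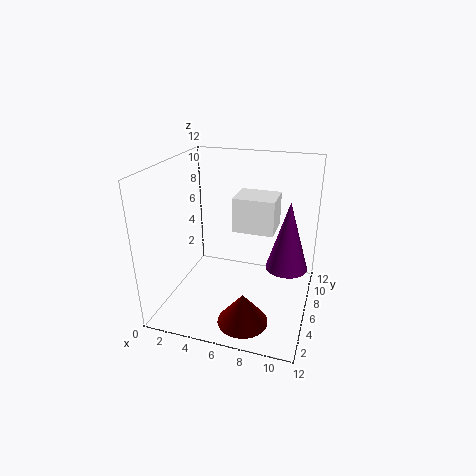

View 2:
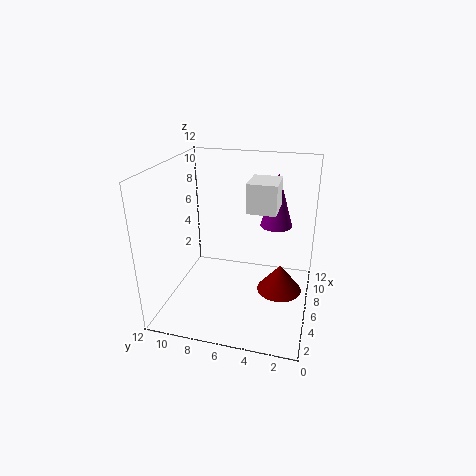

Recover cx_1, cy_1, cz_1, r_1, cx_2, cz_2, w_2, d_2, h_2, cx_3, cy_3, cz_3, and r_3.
cx_1 = 7.5; cy_1 = 2.5; cz_1 = 0.5; r_1 = 2; cx_2 = 6.5; cz_2 = 8; w_2 = 3; d_2 = 2.5; h_2 = 2.5; cx_3 = 10.5; cy_3 = 3.5; cz_3 = 5.5; r_3 = 1.5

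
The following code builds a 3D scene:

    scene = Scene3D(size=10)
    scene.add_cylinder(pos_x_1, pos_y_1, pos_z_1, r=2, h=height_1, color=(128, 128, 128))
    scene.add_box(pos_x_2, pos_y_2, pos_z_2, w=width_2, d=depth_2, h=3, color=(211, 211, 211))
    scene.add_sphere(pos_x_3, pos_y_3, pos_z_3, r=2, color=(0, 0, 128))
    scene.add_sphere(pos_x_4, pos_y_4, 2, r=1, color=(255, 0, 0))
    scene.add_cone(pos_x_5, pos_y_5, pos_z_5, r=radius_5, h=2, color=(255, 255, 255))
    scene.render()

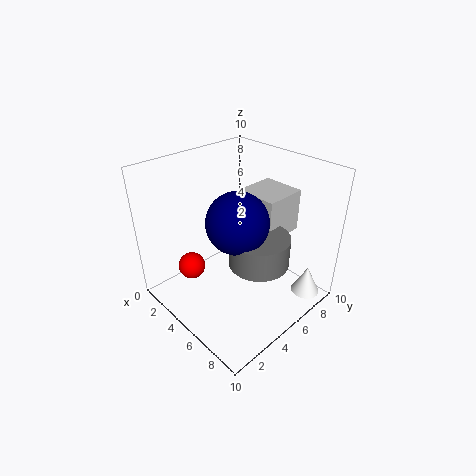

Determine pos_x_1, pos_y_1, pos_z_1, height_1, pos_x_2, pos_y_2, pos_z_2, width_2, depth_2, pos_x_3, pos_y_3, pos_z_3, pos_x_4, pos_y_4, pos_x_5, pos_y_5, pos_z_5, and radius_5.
pos_x_1 = 7
pos_y_1 = 5
pos_z_1 = 4
height_1 = 2
pos_x_2 = 4
pos_y_2 = 6
pos_z_2 = 5
width_2 = 3
depth_2 = 3
pos_x_3 = 6
pos_y_3 = 4
pos_z_3 = 7
pos_x_4 = 2
pos_y_4 = 3
pos_x_5 = 9
pos_y_5 = 8
pos_z_5 = 1
radius_5 = 1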